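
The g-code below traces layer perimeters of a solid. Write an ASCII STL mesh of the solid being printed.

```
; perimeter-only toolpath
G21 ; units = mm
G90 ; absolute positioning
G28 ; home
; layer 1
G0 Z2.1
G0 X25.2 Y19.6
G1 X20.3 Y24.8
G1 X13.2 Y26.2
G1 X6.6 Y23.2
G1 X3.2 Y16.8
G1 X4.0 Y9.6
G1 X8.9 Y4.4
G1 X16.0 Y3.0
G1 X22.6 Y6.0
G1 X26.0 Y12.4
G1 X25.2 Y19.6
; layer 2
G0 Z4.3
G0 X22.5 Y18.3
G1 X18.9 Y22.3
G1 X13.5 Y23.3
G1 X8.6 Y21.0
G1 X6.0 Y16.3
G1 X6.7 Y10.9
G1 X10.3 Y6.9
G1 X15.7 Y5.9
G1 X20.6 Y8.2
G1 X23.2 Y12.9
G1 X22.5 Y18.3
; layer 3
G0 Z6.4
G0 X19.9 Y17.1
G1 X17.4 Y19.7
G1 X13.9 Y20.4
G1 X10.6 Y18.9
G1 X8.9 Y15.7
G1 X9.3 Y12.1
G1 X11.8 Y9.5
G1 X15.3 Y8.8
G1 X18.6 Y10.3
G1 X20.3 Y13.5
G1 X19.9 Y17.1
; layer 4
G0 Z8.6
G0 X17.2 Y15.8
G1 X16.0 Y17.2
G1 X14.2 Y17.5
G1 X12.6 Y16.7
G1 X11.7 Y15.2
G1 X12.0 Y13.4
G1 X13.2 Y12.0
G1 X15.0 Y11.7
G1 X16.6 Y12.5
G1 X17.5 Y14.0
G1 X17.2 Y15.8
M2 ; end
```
solid part
  facet normal 0.0000 0.0000 -1.0000
    outer loop
      vertex 12.8 29.1 0.0
      vertex 21.7 27.4 0.0
      vertex 27.8 20.8 0.0
    endloop
  endfacet
  facet normal 0.0000 0.0000 -1.0000
    outer loop
      vertex 4.6 25.3 0.0
      vertex 12.8 29.1 0.0
      vertex 27.8 20.8 0.0
    endloop
  endfacet
  facet normal 0.0000 0.0000 -1.0000
    outer loop
      vertex 0.3 17.4 0.0
      vertex 4.6 25.3 0.0
      vertex 27.8 20.8 0.0
    endloop
  endfacet
  facet normal 0.0000 0.0000 -1.0000
    outer loop
      vertex 1.4 8.4 0.0
      vertex 0.3 17.4 0.0
      vertex 27.8 20.8 0.0
    endloop
  endfacet
  facet normal 0.0000 0.0000 -1.0000
    outer loop
      vertex 7.5 1.8 0.0
      vertex 1.4 8.4 0.0
      vertex 27.8 20.8 0.0
    endloop
  endfacet
  facet normal 0.0000 0.0000 -1.0000
    outer loop
      vertex 16.4 0.1 0.0
      vertex 7.5 1.8 0.0
      vertex 27.8 20.8 0.0
    endloop
  endfacet
  facet normal 0.0000 0.0000 -1.0000
    outer loop
      vertex 24.6 3.9 0.0
      vertex 16.4 0.1 0.0
      vertex 27.8 20.8 0.0
    endloop
  endfacet
  facet normal 0.0000 0.0000 -1.0000
    outer loop
      vertex 28.9 11.8 0.0
      vertex 24.6 3.9 0.0
      vertex 27.8 20.8 0.0
    endloop
  endfacet
  facet normal 0.4479 0.4140 0.7925
    outer loop
      vertex 27.8 20.8 0.0
      vertex 21.7 27.4 0.0
      vertex 14.6 14.6 10.7
    endloop
  endfacet
  facet normal 0.1144 0.5990 0.7925
    outer loop
      vertex 21.7 27.4 0.0
      vertex 12.8 29.1 0.0
      vertex 14.6 14.6 10.7
    endloop
  endfacet
  facet normal -0.2563 0.5531 0.7927
    outer loop
      vertex 12.8 29.1 0.0
      vertex 4.6 25.3 0.0
      vertex 14.6 14.6 10.7
    endloop
  endfacet
  facet normal -0.5358 0.2916 0.7924
    outer loop
      vertex 4.6 25.3 0.0
      vertex 0.3 17.4 0.0
      vertex 14.6 14.6 10.7
    endloop
  endfacet
  facet normal -0.6067 -0.0742 0.7914
    outer loop
      vertex 0.3 17.4 0.0
      vertex 1.4 8.4 0.0
      vertex 14.6 14.6 10.7
    endloop
  endfacet
  facet normal -0.4479 -0.4140 0.7925
    outer loop
      vertex 1.4 8.4 0.0
      vertex 7.5 1.8 0.0
      vertex 14.6 14.6 10.7
    endloop
  endfacet
  facet normal -0.1144 -0.5990 0.7925
    outer loop
      vertex 7.5 1.8 0.0
      vertex 16.4 0.1 0.0
      vertex 14.6 14.6 10.7
    endloop
  endfacet
  facet normal 0.2563 -0.5531 0.7927
    outer loop
      vertex 16.4 0.1 0.0
      vertex 24.6 3.9 0.0
      vertex 14.6 14.6 10.7
    endloop
  endfacet
  facet normal 0.5358 -0.2916 0.7924
    outer loop
      vertex 24.6 3.9 0.0
      vertex 28.9 11.8 0.0
      vertex 14.6 14.6 10.7
    endloop
  endfacet
  facet normal 0.6067 0.0742 0.7914
    outer loop
      vertex 28.9 11.8 0.0
      vertex 27.8 20.8 0.0
      vertex 14.6 14.6 10.7
    endloop
  endfacet
endsolid part

The G0 Z moves step by Δz≈2.1 mm. The G1 loops shrink linearly with z, so the solid tapers from its base footprint up to z≈10.7. Closing with a flat bottom cap and the tapered top and triangulating gives 18 facets — a regular 10-sided pyramid, base circumscribed radius ≈ 14.6 mm, apex at z ≈ 10.7 mm.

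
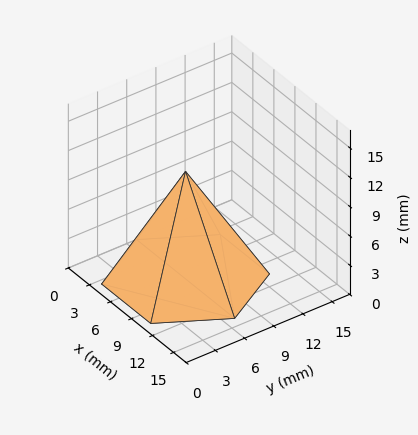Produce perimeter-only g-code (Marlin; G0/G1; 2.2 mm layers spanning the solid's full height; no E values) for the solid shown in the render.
Reading the render: the shape is a regular 6-sided pyramid, base circumscribed radius ≈ 7 mm, apex at z ≈ 11 mm (dimensions read to the nearest mm from the axis ticks). For the g-code, the solid's height is divided into equal slices at the stated Δz and each level perimeter traced with G1 moves after a G0 lift.

; perimeter-only toolpath
G21 ; units = mm
G90 ; absolute positioning
G28 ; home
; layer 1
G0 Z2.2
G0 X12.6 Y7.0
G1 X9.8 Y11.9
G1 X4.2 Y11.9
G1 X1.4 Y7.0
G1 X4.2 Y2.1
G1 X9.8 Y2.1
G1 X12.6 Y7.0
; layer 2
G0 Z4.4
G0 X11.2 Y7.0
G1 X9.1 Y10.7
G1 X4.9 Y10.7
G1 X2.8 Y7.0
G1 X4.9 Y3.3
G1 X9.1 Y3.3
G1 X11.2 Y7.0
; layer 3
G0 Z6.6
G0 X9.8 Y7.0
G1 X8.4 Y9.4
G1 X5.6 Y9.4
G1 X4.2 Y7.0
G1 X5.6 Y4.6
G1 X8.4 Y4.6
G1 X9.8 Y7.0
; layer 4
G0 Z8.8
G0 X8.4 Y7.0
G1 X7.7 Y8.2
G1 X6.3 Y8.2
G1 X5.6 Y7.0
G1 X6.3 Y5.8
G1 X7.7 Y5.8
G1 X8.4 Y7.0
M2 ; end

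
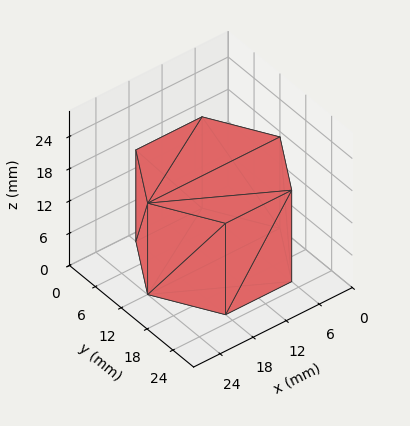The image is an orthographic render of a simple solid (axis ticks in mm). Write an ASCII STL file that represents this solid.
Reading the render: the shape is a regular 6-sided prism (a cylinder approximated with 6 flat sides), circumscribed radius ≈ 12 mm, height ≈ 17 mm (dimensions read to the nearest mm from the axis ticks). For the STL, each face is triangulated and given an outward normal.

solid part
  facet normal 0.0000 0.0000 -1.0000
    outer loop
      vertex 6.0 22.4 0.0
      vertex 18.0 22.4 0.0
      vertex 24.0 12.0 0.0
    endloop
  endfacet
  facet normal 0.0000 0.0000 -1.0000
    outer loop
      vertex 0.0 12.0 0.0
      vertex 6.0 22.4 0.0
      vertex 24.0 12.0 0.0
    endloop
  endfacet
  facet normal 0.0000 0.0000 -1.0000
    outer loop
      vertex 6.0 1.6 0.0
      vertex 0.0 12.0 0.0
      vertex 24.0 12.0 0.0
    endloop
  endfacet
  facet normal 0.0000 0.0000 -1.0000
    outer loop
      vertex 18.0 1.6 0.0
      vertex 6.0 1.6 0.0
      vertex 24.0 12.0 0.0
    endloop
  endfacet
  facet normal 0.0000 0.0000 1.0000
    outer loop
      vertex 24.0 12.0 17.0
      vertex 18.0 22.4 17.0
      vertex 6.0 22.4 17.0
    endloop
  endfacet
  facet normal 0.0000 0.0000 1.0000
    outer loop
      vertex 24.0 12.0 17.0
      vertex 6.0 22.4 17.0
      vertex 0.0 12.0 17.0
    endloop
  endfacet
  facet normal 0.0000 0.0000 1.0000
    outer loop
      vertex 24.0 12.0 17.0
      vertex 0.0 12.0 17.0
      vertex 6.0 1.6 17.0
    endloop
  endfacet
  facet normal 0.0000 0.0000 1.0000
    outer loop
      vertex 24.0 12.0 17.0
      vertex 6.0 1.6 17.0
      vertex 18.0 1.6 17.0
    endloop
  endfacet
  facet normal 0.8662 0.4997 0.0000
    outer loop
      vertex 24.0 12.0 0.0
      vertex 18.0 22.4 0.0
      vertex 18.0 22.4 17.0
    endloop
  endfacet
  facet normal 0.8662 0.4997 0.0000
    outer loop
      vertex 24.0 12.0 0.0
      vertex 18.0 22.4 17.0
      vertex 24.0 12.0 17.0
    endloop
  endfacet
  facet normal 0.0000 1.0000 0.0000
    outer loop
      vertex 18.0 22.4 0.0
      vertex 6.0 22.4 0.0
      vertex 6.0 22.4 17.0
    endloop
  endfacet
  facet normal 0.0000 1.0000 0.0000
    outer loop
      vertex 18.0 22.4 0.0
      vertex 6.0 22.4 17.0
      vertex 18.0 22.4 17.0
    endloop
  endfacet
  facet normal -0.8662 0.4997 0.0000
    outer loop
      vertex 6.0 22.4 0.0
      vertex 0.0 12.0 0.0
      vertex 0.0 12.0 17.0
    endloop
  endfacet
  facet normal -0.8662 0.4997 0.0000
    outer loop
      vertex 6.0 22.4 0.0
      vertex 0.0 12.0 17.0
      vertex 6.0 22.4 17.0
    endloop
  endfacet
  facet normal -0.8662 -0.4997 0.0000
    outer loop
      vertex 0.0 12.0 0.0
      vertex 6.0 1.6 0.0
      vertex 6.0 1.6 17.0
    endloop
  endfacet
  facet normal -0.8662 -0.4997 0.0000
    outer loop
      vertex 0.0 12.0 0.0
      vertex 6.0 1.6 17.0
      vertex 0.0 12.0 17.0
    endloop
  endfacet
  facet normal 0.0000 -1.0000 0.0000
    outer loop
      vertex 6.0 1.6 0.0
      vertex 18.0 1.6 0.0
      vertex 18.0 1.6 17.0
    endloop
  endfacet
  facet normal 0.0000 -1.0000 0.0000
    outer loop
      vertex 6.0 1.6 0.0
      vertex 18.0 1.6 17.0
      vertex 6.0 1.6 17.0
    endloop
  endfacet
  facet normal 0.8662 -0.4997 0.0000
    outer loop
      vertex 18.0 1.6 0.0
      vertex 24.0 12.0 0.0
      vertex 24.0 12.0 17.0
    endloop
  endfacet
  facet normal 0.8662 -0.4997 0.0000
    outer loop
      vertex 18.0 1.6 0.0
      vertex 24.0 12.0 17.0
      vertex 18.0 1.6 17.0
    endloop
  endfacet
endsolid part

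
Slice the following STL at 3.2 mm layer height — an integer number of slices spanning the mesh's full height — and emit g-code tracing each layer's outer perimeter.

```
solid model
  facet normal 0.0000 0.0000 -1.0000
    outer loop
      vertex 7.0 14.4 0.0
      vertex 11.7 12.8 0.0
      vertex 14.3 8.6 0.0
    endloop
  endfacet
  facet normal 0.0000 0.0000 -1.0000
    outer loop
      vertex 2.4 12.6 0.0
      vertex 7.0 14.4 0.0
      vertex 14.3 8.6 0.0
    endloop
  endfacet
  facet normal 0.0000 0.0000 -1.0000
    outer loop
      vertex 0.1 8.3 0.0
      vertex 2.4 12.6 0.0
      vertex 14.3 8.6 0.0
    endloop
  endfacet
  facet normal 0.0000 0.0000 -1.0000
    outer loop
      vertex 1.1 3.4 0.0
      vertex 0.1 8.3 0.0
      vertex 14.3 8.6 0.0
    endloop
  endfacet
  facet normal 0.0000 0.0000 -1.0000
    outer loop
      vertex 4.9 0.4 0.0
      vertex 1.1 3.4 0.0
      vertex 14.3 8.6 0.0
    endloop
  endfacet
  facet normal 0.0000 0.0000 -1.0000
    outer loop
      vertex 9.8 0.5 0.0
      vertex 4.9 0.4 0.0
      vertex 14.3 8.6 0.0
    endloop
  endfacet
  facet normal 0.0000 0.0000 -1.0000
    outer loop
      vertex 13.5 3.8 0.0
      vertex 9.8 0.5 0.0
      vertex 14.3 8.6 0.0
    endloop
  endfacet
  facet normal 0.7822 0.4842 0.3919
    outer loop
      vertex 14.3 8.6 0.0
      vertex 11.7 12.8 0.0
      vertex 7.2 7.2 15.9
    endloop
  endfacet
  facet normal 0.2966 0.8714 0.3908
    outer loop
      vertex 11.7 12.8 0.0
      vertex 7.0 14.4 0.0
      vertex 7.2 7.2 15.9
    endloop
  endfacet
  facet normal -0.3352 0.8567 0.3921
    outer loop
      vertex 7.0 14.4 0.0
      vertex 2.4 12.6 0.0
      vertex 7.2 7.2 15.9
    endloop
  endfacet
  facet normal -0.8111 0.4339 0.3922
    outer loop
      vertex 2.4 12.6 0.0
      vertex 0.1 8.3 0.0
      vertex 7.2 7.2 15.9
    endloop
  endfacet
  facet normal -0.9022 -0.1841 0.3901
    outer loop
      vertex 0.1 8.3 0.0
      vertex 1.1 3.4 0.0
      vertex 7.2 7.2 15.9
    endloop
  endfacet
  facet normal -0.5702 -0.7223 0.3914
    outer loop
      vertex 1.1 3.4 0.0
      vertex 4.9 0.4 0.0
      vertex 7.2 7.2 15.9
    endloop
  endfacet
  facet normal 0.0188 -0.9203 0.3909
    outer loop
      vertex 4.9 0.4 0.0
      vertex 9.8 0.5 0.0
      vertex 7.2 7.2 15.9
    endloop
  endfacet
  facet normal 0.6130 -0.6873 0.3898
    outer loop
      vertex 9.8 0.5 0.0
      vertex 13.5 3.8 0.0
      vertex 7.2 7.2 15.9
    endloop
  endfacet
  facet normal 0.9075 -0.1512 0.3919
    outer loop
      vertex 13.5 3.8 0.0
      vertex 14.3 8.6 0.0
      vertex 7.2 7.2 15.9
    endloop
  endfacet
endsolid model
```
; perimeter-only toolpath
G21 ; units = mm
G90 ; absolute positioning
G28 ; home
; layer 1
G0 Z3.2
G0 X12.9 Y8.3
G1 X10.8 Y11.7
G1 X7.0 Y13.0
G1 X3.4 Y11.5
G1 X1.5 Y8.1
G1 X2.3 Y4.2
G1 X5.4 Y1.8
G1 X9.3 Y1.8
G1 X12.2 Y4.5
G1 X12.9 Y8.3
; layer 2
G0 Z6.4
G0 X11.5 Y8.0
G1 X9.9 Y10.6
G1 X7.1 Y11.5
G1 X4.3 Y10.4
G1 X2.9 Y7.9
G1 X3.5 Y4.9
G1 X5.8 Y3.1
G1 X8.8 Y3.2
G1 X11.0 Y5.2
G1 X11.5 Y8.0
; layer 3
G0 Z9.5
G0 X10.0 Y7.8
G1 X9.0 Y9.4
G1 X7.1 Y10.1
G1 X5.3 Y9.4
G1 X4.4 Y7.6
G1 X4.8 Y5.7
G1 X6.3 Y4.5
G1 X8.2 Y4.5
G1 X9.7 Y5.8
G1 X10.0 Y7.8
; layer 4
G0 Z12.7
G0 X8.6 Y7.5
G1 X8.1 Y8.3
G1 X7.2 Y8.6
G1 X6.2 Y8.3
G1 X5.8 Y7.4
G1 X6.0 Y6.4
G1 X6.7 Y5.8
G1 X7.7 Y5.9
G1 X8.5 Y6.5
G1 X8.6 Y7.5
M2 ; end

The solid is a regular 9-sided pyramid, base circumscribed radius ≈ 7.2 mm, apex at z ≈ 15.9 mm. Slicing at Δz = 3.2 mm — 5 equal slices spanning the solid's height, so layer i sits at z = i·h/5 — gives 4 non-empty perimeters. Each is a 9-segment closed polygon; G0 lifts to the layer z and rapids to the start vertex, then G1 traces the edges. The cross-section shrinks linearly with z (the slice at the apex is degenerate and omitted).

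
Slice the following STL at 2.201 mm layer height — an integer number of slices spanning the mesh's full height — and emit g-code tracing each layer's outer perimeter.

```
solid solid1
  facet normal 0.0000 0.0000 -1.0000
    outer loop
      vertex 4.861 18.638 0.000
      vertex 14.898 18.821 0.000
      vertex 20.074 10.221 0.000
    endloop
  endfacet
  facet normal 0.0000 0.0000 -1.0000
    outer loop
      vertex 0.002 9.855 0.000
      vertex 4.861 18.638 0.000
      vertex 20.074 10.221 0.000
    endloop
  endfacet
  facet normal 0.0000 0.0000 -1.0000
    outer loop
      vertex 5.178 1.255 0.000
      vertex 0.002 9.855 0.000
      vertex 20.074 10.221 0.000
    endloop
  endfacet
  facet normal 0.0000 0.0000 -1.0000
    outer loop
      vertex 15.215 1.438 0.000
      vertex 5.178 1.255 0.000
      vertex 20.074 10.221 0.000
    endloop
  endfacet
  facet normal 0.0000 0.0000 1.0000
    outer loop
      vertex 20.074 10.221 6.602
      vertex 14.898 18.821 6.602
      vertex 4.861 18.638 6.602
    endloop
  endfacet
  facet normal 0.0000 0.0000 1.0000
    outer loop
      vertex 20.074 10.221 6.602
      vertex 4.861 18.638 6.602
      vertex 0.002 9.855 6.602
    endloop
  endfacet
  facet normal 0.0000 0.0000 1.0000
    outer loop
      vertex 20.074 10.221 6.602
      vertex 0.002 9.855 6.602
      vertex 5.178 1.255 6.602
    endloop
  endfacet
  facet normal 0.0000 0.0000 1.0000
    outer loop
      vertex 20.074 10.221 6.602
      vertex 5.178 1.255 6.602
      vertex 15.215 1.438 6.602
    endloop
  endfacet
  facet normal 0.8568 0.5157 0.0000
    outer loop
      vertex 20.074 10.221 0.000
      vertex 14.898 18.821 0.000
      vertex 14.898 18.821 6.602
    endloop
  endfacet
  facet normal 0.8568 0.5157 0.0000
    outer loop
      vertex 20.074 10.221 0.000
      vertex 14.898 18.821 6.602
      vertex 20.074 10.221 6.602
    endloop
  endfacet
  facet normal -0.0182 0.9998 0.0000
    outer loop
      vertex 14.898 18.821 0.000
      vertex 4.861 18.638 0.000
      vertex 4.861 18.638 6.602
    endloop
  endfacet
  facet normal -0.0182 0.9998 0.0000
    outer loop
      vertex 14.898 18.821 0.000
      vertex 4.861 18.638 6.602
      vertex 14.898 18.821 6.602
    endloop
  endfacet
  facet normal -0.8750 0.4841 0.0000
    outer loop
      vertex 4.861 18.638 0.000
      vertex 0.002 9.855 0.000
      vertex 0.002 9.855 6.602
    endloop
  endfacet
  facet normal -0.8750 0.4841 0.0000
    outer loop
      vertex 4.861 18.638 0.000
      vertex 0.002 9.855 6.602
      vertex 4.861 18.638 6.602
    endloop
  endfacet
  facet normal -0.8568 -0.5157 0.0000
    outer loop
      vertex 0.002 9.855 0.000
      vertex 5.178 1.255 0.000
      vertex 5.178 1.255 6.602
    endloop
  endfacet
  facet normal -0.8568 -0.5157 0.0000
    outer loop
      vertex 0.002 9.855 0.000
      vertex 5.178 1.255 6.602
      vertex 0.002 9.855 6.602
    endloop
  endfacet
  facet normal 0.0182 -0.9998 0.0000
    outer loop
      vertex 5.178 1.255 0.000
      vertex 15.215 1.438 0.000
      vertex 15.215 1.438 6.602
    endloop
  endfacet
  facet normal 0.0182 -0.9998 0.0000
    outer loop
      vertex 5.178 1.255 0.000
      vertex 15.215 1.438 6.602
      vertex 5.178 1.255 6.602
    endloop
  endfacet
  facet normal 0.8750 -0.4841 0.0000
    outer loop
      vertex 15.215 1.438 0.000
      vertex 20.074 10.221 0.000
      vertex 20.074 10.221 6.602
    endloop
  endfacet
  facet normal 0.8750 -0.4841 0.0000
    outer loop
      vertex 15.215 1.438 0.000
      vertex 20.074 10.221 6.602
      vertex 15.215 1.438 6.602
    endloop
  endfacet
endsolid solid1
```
; perimeter-only toolpath
G21 ; units = mm
G90 ; absolute positioning
G28 ; home
; layer 1
G0 Z2.201
G0 X20.074 Y10.221
G1 X14.898 Y18.821
G1 X4.861 Y18.638
G1 X0.002 Y9.855
G1 X5.178 Y1.255
G1 X15.215 Y1.438
G1 X20.074 Y10.221
; layer 2
G0 Z4.401
G0 X20.074 Y10.221
G1 X14.898 Y18.821
G1 X4.861 Y18.638
G1 X0.002 Y9.855
G1 X5.178 Y1.255
G1 X15.215 Y1.438
G1 X20.074 Y10.221
; layer 3
G0 Z6.602
G0 X20.074 Y10.221
G1 X14.898 Y18.821
G1 X4.861 Y18.638
G1 X0.002 Y9.855
G1 X5.178 Y1.255
G1 X15.215 Y1.438
G1 X20.074 Y10.221
M2 ; end

The solid is a regular 6-sided prism (a cylinder approximated with 6 flat sides), circumscribed radius ≈ 10 mm, height ≈ 6.6 mm. Slicing at Δz = 2.201 mm — 3 equal slices spanning the solid's height, so layer i sits at z = i·h/3 — gives 3 non-empty perimeters. Each is a 6-segment closed polygon; G0 lifts to the layer z and rapids to the start vertex, then G1 traces the edges.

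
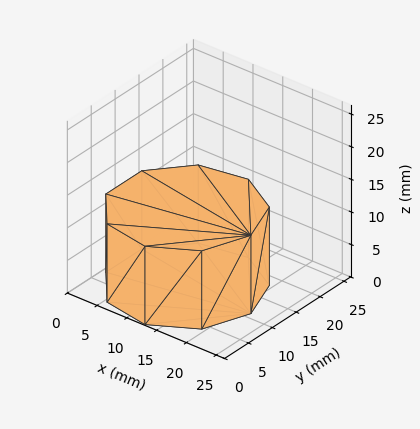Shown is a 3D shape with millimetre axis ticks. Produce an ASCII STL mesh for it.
Reading the render: the shape is a regular 9-sided prism (a cylinder approximated with 9 flat sides), circumscribed radius ≈ 11 mm, height ≈ 12 mm (dimensions read to the nearest mm from the axis ticks). For the STL, each face is triangulated and given an outward normal.

solid part
  facet normal 0.0000 0.0000 -1.0000
    outer loop
      vertex 12.91 21.83 0.00
      vertex 19.43 18.07 0.00
      vertex 22.00 11.00 0.00
    endloop
  endfacet
  facet normal 0.0000 0.0000 -1.0000
    outer loop
      vertex 5.50 20.53 0.00
      vertex 12.91 21.83 0.00
      vertex 22.00 11.00 0.00
    endloop
  endfacet
  facet normal 0.0000 0.0000 -1.0000
    outer loop
      vertex 0.66 14.76 0.00
      vertex 5.50 20.53 0.00
      vertex 22.00 11.00 0.00
    endloop
  endfacet
  facet normal 0.0000 0.0000 -1.0000
    outer loop
      vertex 0.66 7.24 0.00
      vertex 0.66 14.76 0.00
      vertex 22.00 11.00 0.00
    endloop
  endfacet
  facet normal 0.0000 0.0000 -1.0000
    outer loop
      vertex 5.50 1.47 0.00
      vertex 0.66 7.24 0.00
      vertex 22.00 11.00 0.00
    endloop
  endfacet
  facet normal 0.0000 0.0000 -1.0000
    outer loop
      vertex 12.91 0.17 0.00
      vertex 5.50 1.47 0.00
      vertex 22.00 11.00 0.00
    endloop
  endfacet
  facet normal 0.0000 0.0000 -1.0000
    outer loop
      vertex 19.43 3.93 0.00
      vertex 12.91 0.17 0.00
      vertex 22.00 11.00 0.00
    endloop
  endfacet
  facet normal 0.0000 0.0000 1.0000
    outer loop
      vertex 22.00 11.00 12.00
      vertex 19.43 18.07 12.00
      vertex 12.91 21.83 12.00
    endloop
  endfacet
  facet normal 0.0000 0.0000 1.0000
    outer loop
      vertex 22.00 11.00 12.00
      vertex 12.91 21.83 12.00
      vertex 5.50 20.53 12.00
    endloop
  endfacet
  facet normal 0.0000 0.0000 1.0000
    outer loop
      vertex 22.00 11.00 12.00
      vertex 5.50 20.53 12.00
      vertex 0.66 14.76 12.00
    endloop
  endfacet
  facet normal 0.0000 0.0000 1.0000
    outer loop
      vertex 22.00 11.00 12.00
      vertex 0.66 14.76 12.00
      vertex 0.66 7.24 12.00
    endloop
  endfacet
  facet normal 0.0000 0.0000 1.0000
    outer loop
      vertex 22.00 11.00 12.00
      vertex 0.66 7.24 12.00
      vertex 5.50 1.47 12.00
    endloop
  endfacet
  facet normal 0.0000 0.0000 1.0000
    outer loop
      vertex 22.00 11.00 12.00
      vertex 5.50 1.47 12.00
      vertex 12.91 0.17 12.00
    endloop
  endfacet
  facet normal 0.0000 0.0000 1.0000
    outer loop
      vertex 22.00 11.00 12.00
      vertex 12.91 0.17 12.00
      vertex 19.43 3.93 12.00
    endloop
  endfacet
  facet normal 0.9398 0.3416 0.0000
    outer loop
      vertex 22.00 11.00 0.00
      vertex 19.43 18.07 0.00
      vertex 19.43 18.07 12.00
    endloop
  endfacet
  facet normal 0.9398 0.3416 0.0000
    outer loop
      vertex 22.00 11.00 0.00
      vertex 19.43 18.07 12.00
      vertex 22.00 11.00 12.00
    endloop
  endfacet
  facet normal 0.4996 0.8663 0.0000
    outer loop
      vertex 19.43 18.07 0.00
      vertex 12.91 21.83 0.00
      vertex 12.91 21.83 12.00
    endloop
  endfacet
  facet normal 0.4996 0.8663 0.0000
    outer loop
      vertex 19.43 18.07 0.00
      vertex 12.91 21.83 12.00
      vertex 19.43 18.07 12.00
    endloop
  endfacet
  facet normal -0.1728 0.9850 0.0000
    outer loop
      vertex 12.91 21.83 0.00
      vertex 5.50 20.53 0.00
      vertex 5.50 20.53 12.00
    endloop
  endfacet
  facet normal -0.1728 0.9850 0.0000
    outer loop
      vertex 12.91 21.83 0.00
      vertex 5.50 20.53 12.00
      vertex 12.91 21.83 12.00
    endloop
  endfacet
  facet normal -0.7661 0.6427 0.0000
    outer loop
      vertex 5.50 20.53 0.00
      vertex 0.66 14.76 0.00
      vertex 0.66 14.76 12.00
    endloop
  endfacet
  facet normal -0.7661 0.6427 0.0000
    outer loop
      vertex 5.50 20.53 0.00
      vertex 0.66 14.76 12.00
      vertex 5.50 20.53 12.00
    endloop
  endfacet
  facet normal -1.0000 0.0000 0.0000
    outer loop
      vertex 0.66 14.76 0.00
      vertex 0.66 7.24 0.00
      vertex 0.66 7.24 12.00
    endloop
  endfacet
  facet normal -1.0000 0.0000 0.0000
    outer loop
      vertex 0.66 14.76 0.00
      vertex 0.66 7.24 12.00
      vertex 0.66 14.76 12.00
    endloop
  endfacet
  facet normal -0.7661 -0.6427 0.0000
    outer loop
      vertex 0.66 7.24 0.00
      vertex 5.50 1.47 0.00
      vertex 5.50 1.47 12.00
    endloop
  endfacet
  facet normal -0.7661 -0.6427 0.0000
    outer loop
      vertex 0.66 7.24 0.00
      vertex 5.50 1.47 12.00
      vertex 0.66 7.24 12.00
    endloop
  endfacet
  facet normal -0.1728 -0.9850 0.0000
    outer loop
      vertex 5.50 1.47 0.00
      vertex 12.91 0.17 0.00
      vertex 12.91 0.17 12.00
    endloop
  endfacet
  facet normal -0.1728 -0.9850 0.0000
    outer loop
      vertex 5.50 1.47 0.00
      vertex 12.91 0.17 12.00
      vertex 5.50 1.47 12.00
    endloop
  endfacet
  facet normal 0.4996 -0.8663 0.0000
    outer loop
      vertex 12.91 0.17 0.00
      vertex 19.43 3.93 0.00
      vertex 19.43 3.93 12.00
    endloop
  endfacet
  facet normal 0.4996 -0.8663 0.0000
    outer loop
      vertex 12.91 0.17 0.00
      vertex 19.43 3.93 12.00
      vertex 12.91 0.17 12.00
    endloop
  endfacet
  facet normal 0.9398 -0.3416 0.0000
    outer loop
      vertex 19.43 3.93 0.00
      vertex 22.00 11.00 0.00
      vertex 22.00 11.00 12.00
    endloop
  endfacet
  facet normal 0.9398 -0.3416 0.0000
    outer loop
      vertex 19.43 3.93 0.00
      vertex 22.00 11.00 12.00
      vertex 19.43 3.93 12.00
    endloop
  endfacet
endsolid part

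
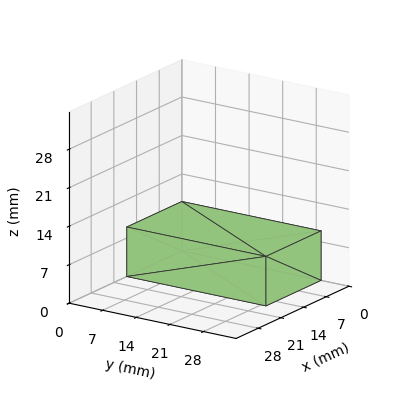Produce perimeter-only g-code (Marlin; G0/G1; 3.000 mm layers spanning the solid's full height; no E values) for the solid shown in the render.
Reading the render: the shape is a rectangular box, roughly 17 × 29 mm footprint and 9 mm tall (dimensions read to the nearest mm from the axis ticks). For the g-code, the solid's height is divided into equal slices at the stated Δz and each level perimeter traced with G1 moves after a G0 lift.

; perimeter-only toolpath
G21 ; units = mm
G90 ; absolute positioning
G28 ; home
; layer 1
G0 Z3.000
G0 X0.000 Y0.000
G1 X17.000 Y0.000
G1 X17.000 Y29.000
G1 X0.000 Y29.000
G1 X0.000 Y0.000
; layer 2
G0 Z6.000
G0 X0.000 Y0.000
G1 X17.000 Y0.000
G1 X17.000 Y29.000
G1 X0.000 Y29.000
G1 X0.000 Y0.000
; layer 3
G0 Z9.000
G0 X0.000 Y0.000
G1 X17.000 Y0.000
G1 X17.000 Y29.000
G1 X0.000 Y29.000
G1 X0.000 Y0.000
M2 ; end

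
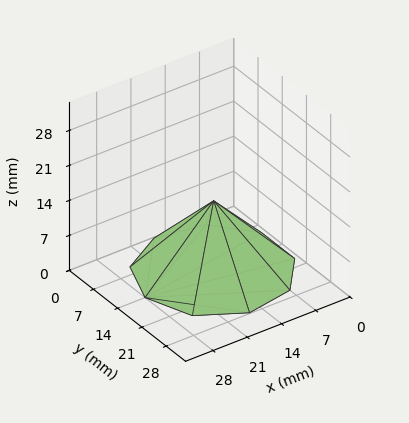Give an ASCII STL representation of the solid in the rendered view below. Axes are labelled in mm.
Reading the render: the shape is a regular 9-sided pyramid, base circumscribed radius ≈ 14 mm, apex at z ≈ 14 mm (dimensions read to the nearest mm from the axis ticks). For the STL, each face is triangulated and given an outward normal.

solid part
  facet normal 0.0000 0.0000 -1.0000
    outer loop
      vertex 16.43 27.79 0.00
      vertex 24.72 23.00 0.00
      vertex 28.00 14.00 0.00
    endloop
  endfacet
  facet normal 0.0000 0.0000 -1.0000
    outer loop
      vertex 7.00 26.12 0.00
      vertex 16.43 27.79 0.00
      vertex 28.00 14.00 0.00
    endloop
  endfacet
  facet normal 0.0000 0.0000 -1.0000
    outer loop
      vertex 0.84 18.79 0.00
      vertex 7.00 26.12 0.00
      vertex 28.00 14.00 0.00
    endloop
  endfacet
  facet normal 0.0000 0.0000 -1.0000
    outer loop
      vertex 0.84 9.21 0.00
      vertex 0.84 18.79 0.00
      vertex 28.00 14.00 0.00
    endloop
  endfacet
  facet normal 0.0000 0.0000 -1.0000
    outer loop
      vertex 7.00 1.88 0.00
      vertex 0.84 9.21 0.00
      vertex 28.00 14.00 0.00
    endloop
  endfacet
  facet normal 0.0000 0.0000 -1.0000
    outer loop
      vertex 16.43 0.21 0.00
      vertex 7.00 1.88 0.00
      vertex 28.00 14.00 0.00
    endloop
  endfacet
  facet normal 0.0000 0.0000 -1.0000
    outer loop
      vertex 24.72 5.00 0.00
      vertex 16.43 0.21 0.00
      vertex 28.00 14.00 0.00
    endloop
  endfacet
  facet normal 0.6847 0.2495 0.6847
    outer loop
      vertex 28.00 14.00 0.00
      vertex 24.72 23.00 0.00
      vertex 14.00 14.00 14.00
    endloop
  endfacet
  facet normal 0.3646 0.6310 0.6848
    outer loop
      vertex 24.72 23.00 0.00
      vertex 16.43 27.79 0.00
      vertex 14.00 14.00 14.00
    endloop
  endfacet
  facet normal -0.1271 0.7176 0.6848
    outer loop
      vertex 16.43 27.79 0.00
      vertex 7.00 26.12 0.00
      vertex 14.00 14.00 14.00
    endloop
  endfacet
  facet normal -0.5579 0.4688 0.6848
    outer loop
      vertex 7.00 26.12 0.00
      vertex 0.84 18.79 0.00
      vertex 14.00 14.00 14.00
    endloop
  endfacet
  facet normal -0.7286 0.0000 0.6849
    outer loop
      vertex 0.84 18.79 0.00
      vertex 0.84 9.21 0.00
      vertex 14.00 14.00 14.00
    endloop
  endfacet
  facet normal -0.5579 -0.4688 0.6848
    outer loop
      vertex 0.84 9.21 0.00
      vertex 7.00 1.88 0.00
      vertex 14.00 14.00 14.00
    endloop
  endfacet
  facet normal -0.1271 -0.7176 0.6848
    outer loop
      vertex 7.00 1.88 0.00
      vertex 16.43 0.21 0.00
      vertex 14.00 14.00 14.00
    endloop
  endfacet
  facet normal 0.3646 -0.6310 0.6848
    outer loop
      vertex 16.43 0.21 0.00
      vertex 24.72 5.00 0.00
      vertex 14.00 14.00 14.00
    endloop
  endfacet
  facet normal 0.6847 -0.2495 0.6847
    outer loop
      vertex 24.72 5.00 0.00
      vertex 28.00 14.00 0.00
      vertex 14.00 14.00 14.00
    endloop
  endfacet
endsolid part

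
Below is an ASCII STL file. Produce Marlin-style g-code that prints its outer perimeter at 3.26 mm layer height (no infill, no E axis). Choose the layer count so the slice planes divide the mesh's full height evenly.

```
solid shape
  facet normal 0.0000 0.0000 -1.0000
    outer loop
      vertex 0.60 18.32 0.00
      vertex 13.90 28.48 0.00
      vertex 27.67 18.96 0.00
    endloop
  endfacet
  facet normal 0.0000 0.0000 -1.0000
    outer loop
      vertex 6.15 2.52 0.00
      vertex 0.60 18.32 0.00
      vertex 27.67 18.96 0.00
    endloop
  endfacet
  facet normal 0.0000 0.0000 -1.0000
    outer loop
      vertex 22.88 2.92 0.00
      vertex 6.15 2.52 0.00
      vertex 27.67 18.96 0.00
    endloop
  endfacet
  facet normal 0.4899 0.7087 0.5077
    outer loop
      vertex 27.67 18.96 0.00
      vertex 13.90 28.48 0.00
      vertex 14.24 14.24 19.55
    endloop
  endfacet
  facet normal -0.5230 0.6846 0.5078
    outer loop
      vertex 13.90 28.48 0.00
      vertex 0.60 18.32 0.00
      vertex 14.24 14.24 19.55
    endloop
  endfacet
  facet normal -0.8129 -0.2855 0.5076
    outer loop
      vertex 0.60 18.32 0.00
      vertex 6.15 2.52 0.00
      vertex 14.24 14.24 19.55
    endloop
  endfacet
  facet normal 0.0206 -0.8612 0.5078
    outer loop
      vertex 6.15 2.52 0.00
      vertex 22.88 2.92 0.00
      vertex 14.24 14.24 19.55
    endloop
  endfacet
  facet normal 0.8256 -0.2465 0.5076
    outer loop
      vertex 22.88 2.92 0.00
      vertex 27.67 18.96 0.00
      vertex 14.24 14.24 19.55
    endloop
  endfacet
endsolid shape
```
; perimeter-only toolpath
G21 ; units = mm
G90 ; absolute positioning
G28 ; home
; layer 1
G0 Z3.26
G0 X25.43 Y18.17
G1 X13.96 Y26.11
G1 X2.87 Y17.64
G1 X7.50 Y4.47
G1 X21.44 Y4.81
G1 X25.43 Y18.17
; layer 2
G0 Z6.52
G0 X23.19 Y17.39
G1 X14.01 Y23.73
G1 X5.15 Y16.96
G1 X8.85 Y6.43
G1 X20.00 Y6.69
G1 X23.19 Y17.39
; layer 3
G0 Z9.78
G0 X20.96 Y16.60
G1 X14.07 Y21.36
G1 X7.42 Y16.28
G1 X10.20 Y8.38
G1 X18.56 Y8.58
G1 X20.96 Y16.60
; layer 4
G0 Z13.03
G0 X18.72 Y15.81
G1 X14.13 Y18.99
G1 X9.69 Y15.60
G1 X11.54 Y10.33
G1 X17.12 Y10.47
G1 X18.72 Y15.81
; layer 5
G0 Z16.29
G0 X16.48 Y15.03
G1 X14.18 Y16.61
G1 X11.97 Y14.92
G1 X12.89 Y12.29
G1 X15.68 Y12.35
G1 X16.48 Y15.03
M2 ; end

The solid is a regular 5-sided pyramid, base circumscribed radius ≈ 14.2 mm, apex at z ≈ 19.6 mm. Slicing at Δz = 3.26 mm — 6 equal slices spanning the solid's height, so layer i sits at z = i·h/6 — gives 5 non-empty perimeters. Each is a 5-segment closed polygon; G0 lifts to the layer z and rapids to the start vertex, then G1 traces the edges. The cross-section shrinks linearly with z (the slice at the apex is degenerate and omitted).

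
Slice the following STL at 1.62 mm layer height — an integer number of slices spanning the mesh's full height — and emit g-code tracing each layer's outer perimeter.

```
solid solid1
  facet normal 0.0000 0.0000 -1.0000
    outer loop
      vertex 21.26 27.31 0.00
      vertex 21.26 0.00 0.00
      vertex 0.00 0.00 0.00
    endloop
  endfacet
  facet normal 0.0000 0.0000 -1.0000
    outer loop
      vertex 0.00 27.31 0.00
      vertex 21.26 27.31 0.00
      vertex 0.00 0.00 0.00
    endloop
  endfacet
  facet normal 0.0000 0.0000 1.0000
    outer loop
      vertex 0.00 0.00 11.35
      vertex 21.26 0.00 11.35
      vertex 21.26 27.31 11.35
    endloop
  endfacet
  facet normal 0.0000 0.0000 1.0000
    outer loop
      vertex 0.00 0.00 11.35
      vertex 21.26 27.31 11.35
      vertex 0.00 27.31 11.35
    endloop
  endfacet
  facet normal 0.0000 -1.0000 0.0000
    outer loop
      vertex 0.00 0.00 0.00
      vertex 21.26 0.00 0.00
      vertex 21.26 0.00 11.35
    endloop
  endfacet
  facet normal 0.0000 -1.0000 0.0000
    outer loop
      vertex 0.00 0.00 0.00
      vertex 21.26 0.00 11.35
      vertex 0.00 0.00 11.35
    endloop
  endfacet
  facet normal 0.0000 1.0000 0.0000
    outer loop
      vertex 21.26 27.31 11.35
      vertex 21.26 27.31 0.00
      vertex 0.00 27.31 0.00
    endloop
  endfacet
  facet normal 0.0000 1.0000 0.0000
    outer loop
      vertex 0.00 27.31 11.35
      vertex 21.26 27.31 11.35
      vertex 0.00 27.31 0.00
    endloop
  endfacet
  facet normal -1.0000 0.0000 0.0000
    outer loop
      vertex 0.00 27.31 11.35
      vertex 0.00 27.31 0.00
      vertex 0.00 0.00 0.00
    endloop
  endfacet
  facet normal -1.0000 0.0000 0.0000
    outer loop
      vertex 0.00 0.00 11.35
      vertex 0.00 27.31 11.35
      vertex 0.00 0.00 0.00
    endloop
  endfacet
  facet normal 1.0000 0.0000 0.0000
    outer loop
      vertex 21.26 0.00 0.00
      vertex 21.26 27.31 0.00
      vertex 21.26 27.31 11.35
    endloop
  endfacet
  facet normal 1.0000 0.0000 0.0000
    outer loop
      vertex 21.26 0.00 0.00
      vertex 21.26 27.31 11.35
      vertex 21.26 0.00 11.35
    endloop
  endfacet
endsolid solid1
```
; perimeter-only toolpath
G21 ; units = mm
G90 ; absolute positioning
G28 ; home
; layer 1
G0 Z1.62
G0 X0.00 Y0.00
G1 X21.26 Y0.00
G1 X21.26 Y27.31
G1 X0.00 Y27.31
G1 X0.00 Y0.00
; layer 2
G0 Z3.24
G0 X0.00 Y0.00
G1 X21.26 Y0.00
G1 X21.26 Y27.31
G1 X0.00 Y27.31
G1 X0.00 Y0.00
; layer 3
G0 Z4.86
G0 X0.00 Y0.00
G1 X21.26 Y0.00
G1 X21.26 Y27.31
G1 X0.00 Y27.31
G1 X0.00 Y0.00
; layer 4
G0 Z6.49
G0 X0.00 Y0.00
G1 X21.26 Y0.00
G1 X21.26 Y27.31
G1 X0.00 Y27.31
G1 X0.00 Y0.00
; layer 5
G0 Z8.11
G0 X0.00 Y0.00
G1 X21.26 Y0.00
G1 X21.26 Y27.31
G1 X0.00 Y27.31
G1 X0.00 Y0.00
; layer 6
G0 Z9.73
G0 X0.00 Y0.00
G1 X21.26 Y0.00
G1 X21.26 Y27.31
G1 X0.00 Y27.31
G1 X0.00 Y0.00
; layer 7
G0 Z11.35
G0 X0.00 Y0.00
G1 X21.26 Y0.00
G1 X21.26 Y27.31
G1 X0.00 Y27.31
G1 X0.00 Y0.00
M2 ; end

The solid is a rectangular box, roughly 21.3 × 27.3 mm footprint and 11.3 mm tall. Slicing at Δz = 1.62 mm — 7 equal slices spanning the solid's height, so layer i sits at z = i·h/7 — gives 7 non-empty perimeters. Each is a 4-segment closed polygon; G0 lifts to the layer z and rapids to the start vertex, then G1 traces the edges.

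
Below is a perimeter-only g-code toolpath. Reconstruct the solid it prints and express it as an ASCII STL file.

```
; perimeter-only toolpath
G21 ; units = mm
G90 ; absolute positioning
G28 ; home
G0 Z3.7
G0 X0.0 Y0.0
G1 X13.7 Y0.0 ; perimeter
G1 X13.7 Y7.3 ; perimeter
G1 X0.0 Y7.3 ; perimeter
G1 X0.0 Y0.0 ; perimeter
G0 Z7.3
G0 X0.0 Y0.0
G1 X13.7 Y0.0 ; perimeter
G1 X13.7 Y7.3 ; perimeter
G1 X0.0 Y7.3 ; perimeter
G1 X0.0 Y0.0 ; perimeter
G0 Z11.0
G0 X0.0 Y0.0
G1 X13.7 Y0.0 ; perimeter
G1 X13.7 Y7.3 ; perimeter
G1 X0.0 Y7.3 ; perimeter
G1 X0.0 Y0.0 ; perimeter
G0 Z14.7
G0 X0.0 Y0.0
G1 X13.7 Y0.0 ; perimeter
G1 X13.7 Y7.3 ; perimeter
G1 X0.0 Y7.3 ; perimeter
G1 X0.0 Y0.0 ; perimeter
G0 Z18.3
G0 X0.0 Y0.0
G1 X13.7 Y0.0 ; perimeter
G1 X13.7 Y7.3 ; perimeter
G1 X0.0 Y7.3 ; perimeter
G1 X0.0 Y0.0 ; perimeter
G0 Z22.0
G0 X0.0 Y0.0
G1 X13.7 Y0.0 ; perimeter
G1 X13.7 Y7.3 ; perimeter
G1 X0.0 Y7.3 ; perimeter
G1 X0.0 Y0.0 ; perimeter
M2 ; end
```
solid part
  facet normal 0.0000 0.0000 -1.0000
    outer loop
      vertex 13.7 7.3 0.0
      vertex 13.7 0.0 0.0
      vertex 0.0 0.0 0.0
    endloop
  endfacet
  facet normal 0.0000 0.0000 -1.0000
    outer loop
      vertex 0.0 7.3 0.0
      vertex 13.7 7.3 0.0
      vertex 0.0 0.0 0.0
    endloop
  endfacet
  facet normal 0.0000 0.0000 1.0000
    outer loop
      vertex 0.0 0.0 22.0
      vertex 13.7 0.0 22.0
      vertex 13.7 7.3 22.0
    endloop
  endfacet
  facet normal 0.0000 0.0000 1.0000
    outer loop
      vertex 0.0 0.0 22.0
      vertex 13.7 7.3 22.0
      vertex 0.0 7.3 22.0
    endloop
  endfacet
  facet normal 0.0000 -1.0000 0.0000
    outer loop
      vertex 0.0 0.0 0.0
      vertex 13.7 0.0 0.0
      vertex 13.7 0.0 22.0
    endloop
  endfacet
  facet normal 0.0000 -1.0000 0.0000
    outer loop
      vertex 0.0 0.0 0.0
      vertex 13.7 0.0 22.0
      vertex 0.0 0.0 22.0
    endloop
  endfacet
  facet normal 0.0000 1.0000 0.0000
    outer loop
      vertex 13.7 7.3 22.0
      vertex 13.7 7.3 0.0
      vertex 0.0 7.3 0.0
    endloop
  endfacet
  facet normal 0.0000 1.0000 0.0000
    outer loop
      vertex 0.0 7.3 22.0
      vertex 13.7 7.3 22.0
      vertex 0.0 7.3 0.0
    endloop
  endfacet
  facet normal -1.0000 0.0000 0.0000
    outer loop
      vertex 0.0 7.3 22.0
      vertex 0.0 7.3 0.0
      vertex 0.0 0.0 0.0
    endloop
  endfacet
  facet normal -1.0000 0.0000 0.0000
    outer loop
      vertex 0.0 0.0 22.0
      vertex 0.0 7.3 22.0
      vertex 0.0 0.0 0.0
    endloop
  endfacet
  facet normal 1.0000 0.0000 0.0000
    outer loop
      vertex 13.7 0.0 0.0
      vertex 13.7 7.3 0.0
      vertex 13.7 7.3 22.0
    endloop
  endfacet
  facet normal 1.0000 0.0000 0.0000
    outer loop
      vertex 13.7 0.0 0.0
      vertex 13.7 7.3 22.0
      vertex 13.7 0.0 22.0
    endloop
  endfacet
endsolid part

The G0 Z moves step by Δz≈3.7 mm. Every layer's G1 loop is the same polygon, so the solid is a straight extrusion of it from z=0 to z≈22. Closing with flat bottom and top caps and triangulating gives 12 facets — a rectangular box, roughly 13.7 × 7.3 mm footprint and 22 mm tall.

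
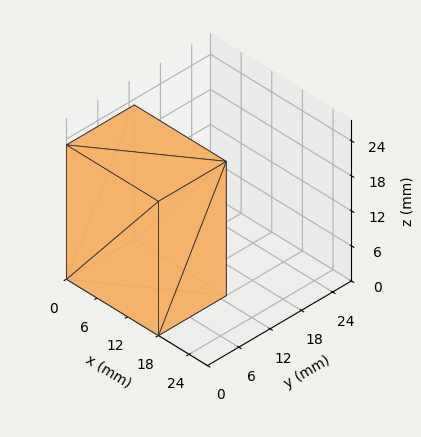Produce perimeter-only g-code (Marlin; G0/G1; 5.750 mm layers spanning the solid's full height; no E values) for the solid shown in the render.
Reading the render: the shape is a rectangular box, roughly 18 × 13 mm footprint and 23 mm tall (dimensions read to the nearest mm from the axis ticks). For the g-code, the solid's height is divided into equal slices at the stated Δz and each level perimeter traced with G1 moves after a G0 lift.

; perimeter-only toolpath
G21 ; units = mm
G90 ; absolute positioning
G28 ; home
; layer 1
G0 Z5.750
G0 X0.000 Y0.000
G1 X18.000 Y0.000
G1 X18.000 Y13.000
G1 X0.000 Y13.000
G1 X0.000 Y0.000
; layer 2
G0 Z11.500
G0 X0.000 Y0.000
G1 X18.000 Y0.000
G1 X18.000 Y13.000
G1 X0.000 Y13.000
G1 X0.000 Y0.000
; layer 3
G0 Z17.250
G0 X0.000 Y0.000
G1 X18.000 Y0.000
G1 X18.000 Y13.000
G1 X0.000 Y13.000
G1 X0.000 Y0.000
; layer 4
G0 Z23.000
G0 X0.000 Y0.000
G1 X18.000 Y0.000
G1 X18.000 Y13.000
G1 X0.000 Y13.000
G1 X0.000 Y0.000
M2 ; end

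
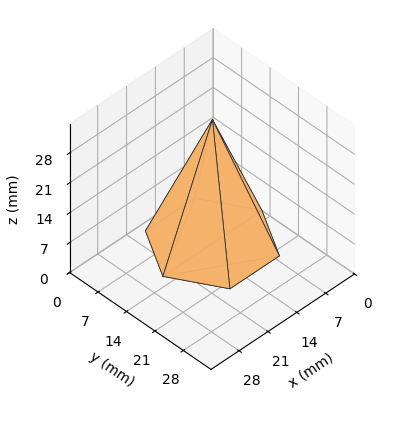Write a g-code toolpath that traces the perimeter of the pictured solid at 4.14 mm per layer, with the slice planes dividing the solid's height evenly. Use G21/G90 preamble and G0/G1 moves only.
Reading the render: the shape is a regular 6-sided pyramid, base circumscribed radius ≈ 12 mm, apex at z ≈ 29 mm (dimensions read to the nearest mm from the axis ticks). For the g-code, the solid's height is divided into equal slices at the stated Δz and each level perimeter traced with G1 moves after a G0 lift.

; perimeter-only toolpath
G21 ; units = mm
G90 ; absolute positioning
G28 ; home
; layer 1
G0 Z4.14
G0 X22.29 Y12.00
G1 X17.14 Y20.91
G1 X6.86 Y20.91
G1 X1.71 Y12.00
G1 X6.86 Y3.09
G1 X17.14 Y3.09
G1 X22.29 Y12.00
; layer 2
G0 Z8.29
G0 X20.57 Y12.00
G1 X16.29 Y19.42
G1 X7.71 Y19.42
G1 X3.43 Y12.00
G1 X7.71 Y4.58
G1 X16.29 Y4.58
G1 X20.57 Y12.00
; layer 3
G0 Z12.43
G0 X18.86 Y12.00
G1 X15.43 Y17.94
G1 X8.57 Y17.94
G1 X5.14 Y12.00
G1 X8.57 Y6.06
G1 X15.43 Y6.06
G1 X18.86 Y12.00
; layer 4
G0 Z16.57
G0 X17.14 Y12.00
G1 X14.57 Y16.45
G1 X9.43 Y16.45
G1 X6.86 Y12.00
G1 X9.43 Y7.55
G1 X14.57 Y7.55
G1 X17.14 Y12.00
; layer 5
G0 Z20.71
G0 X15.43 Y12.00
G1 X13.71 Y14.97
G1 X10.29 Y14.97
G1 X8.57 Y12.00
G1 X10.29 Y9.03
G1 X13.71 Y9.03
G1 X15.43 Y12.00
; layer 6
G0 Z24.86
G0 X13.71 Y12.00
G1 X12.86 Y13.48
G1 X11.14 Y13.48
G1 X10.29 Y12.00
G1 X11.14 Y10.52
G1 X12.86 Y10.52
G1 X13.71 Y12.00
M2 ; end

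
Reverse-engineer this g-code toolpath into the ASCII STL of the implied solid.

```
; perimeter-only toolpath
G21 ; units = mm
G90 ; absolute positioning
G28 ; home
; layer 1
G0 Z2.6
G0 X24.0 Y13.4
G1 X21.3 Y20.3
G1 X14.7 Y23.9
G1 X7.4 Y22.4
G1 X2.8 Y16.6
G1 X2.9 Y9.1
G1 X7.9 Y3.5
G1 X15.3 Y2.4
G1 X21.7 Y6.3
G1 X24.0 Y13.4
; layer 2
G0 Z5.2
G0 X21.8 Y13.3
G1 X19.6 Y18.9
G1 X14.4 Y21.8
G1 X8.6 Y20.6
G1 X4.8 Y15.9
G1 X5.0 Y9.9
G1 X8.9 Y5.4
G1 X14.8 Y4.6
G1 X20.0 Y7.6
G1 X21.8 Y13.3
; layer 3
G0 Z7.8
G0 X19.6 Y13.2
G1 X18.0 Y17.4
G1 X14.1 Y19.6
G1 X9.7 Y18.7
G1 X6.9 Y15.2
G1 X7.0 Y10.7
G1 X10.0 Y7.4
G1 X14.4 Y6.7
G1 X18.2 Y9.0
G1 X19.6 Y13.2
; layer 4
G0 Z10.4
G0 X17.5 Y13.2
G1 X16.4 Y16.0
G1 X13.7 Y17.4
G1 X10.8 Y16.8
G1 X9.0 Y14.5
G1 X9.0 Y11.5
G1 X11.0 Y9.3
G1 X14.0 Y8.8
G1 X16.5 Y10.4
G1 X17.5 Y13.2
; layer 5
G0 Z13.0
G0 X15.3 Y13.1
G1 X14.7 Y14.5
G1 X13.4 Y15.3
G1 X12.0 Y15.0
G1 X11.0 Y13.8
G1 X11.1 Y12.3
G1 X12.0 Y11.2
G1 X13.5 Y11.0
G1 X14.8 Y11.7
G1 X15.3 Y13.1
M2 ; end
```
solid part
  facet normal 0.0000 0.0000 -1.0000
    outer loop
      vertex 15.0 26.1 0.0
      vertex 22.9 21.8 0.0
      vertex 26.2 13.4 0.0
    endloop
  endfacet
  facet normal 0.0000 0.0000 -1.0000
    outer loop
      vertex 6.3 24.3 0.0
      vertex 15.0 26.1 0.0
      vertex 26.2 13.4 0.0
    endloop
  endfacet
  facet normal 0.0000 0.0000 -1.0000
    outer loop
      vertex 0.7 17.3 0.0
      vertex 6.3 24.3 0.0
      vertex 26.2 13.4 0.0
    endloop
  endfacet
  facet normal 0.0000 0.0000 -1.0000
    outer loop
      vertex 0.9 8.3 0.0
      vertex 0.7 17.3 0.0
      vertex 26.2 13.4 0.0
    endloop
  endfacet
  facet normal 0.0000 0.0000 -1.0000
    outer loop
      vertex 6.8 1.6 0.0
      vertex 0.9 8.3 0.0
      vertex 26.2 13.4 0.0
    endloop
  endfacet
  facet normal 0.0000 0.0000 -1.0000
    outer loop
      vertex 15.7 0.3 0.0
      vertex 6.8 1.6 0.0
      vertex 26.2 13.4 0.0
    endloop
  endfacet
  facet normal 0.0000 0.0000 -1.0000
    outer loop
      vertex 23.4 4.9 0.0
      vertex 15.7 0.3 0.0
      vertex 26.2 13.4 0.0
    endloop
  endfacet
  facet normal 0.7308 0.2871 0.6192
    outer loop
      vertex 26.2 13.4 0.0
      vertex 22.9 21.8 0.0
      vertex 13.1 13.1 15.6
    endloop
  endfacet
  facet normal 0.3751 0.6891 0.6200
    outer loop
      vertex 22.9 21.8 0.0
      vertex 15.0 26.1 0.0
      vertex 13.1 13.1 15.6
    endloop
  endfacet
  facet normal -0.1589 0.7679 0.6206
    outer loop
      vertex 15.0 26.1 0.0
      vertex 6.3 24.3 0.0
      vertex 13.1 13.1 15.6
    endloop
  endfacet
  facet normal -0.6131 0.4905 0.6194
    outer loop
      vertex 6.3 24.3 0.0
      vertex 0.7 17.3 0.0
      vertex 13.1 13.1 15.6
    endloop
  endfacet
  facet normal -0.7850 -0.0174 0.6193
    outer loop
      vertex 0.7 17.3 0.0
      vertex 0.9 8.3 0.0
      vertex 13.1 13.1 15.6
    endloop
  endfacet
  facet normal -0.5888 -0.5185 0.6200
    outer loop
      vertex 0.9 8.3 0.0
      vertex 6.8 1.6 0.0
      vertex 13.1 13.1 15.6
    endloop
  endfacet
  facet normal -0.1135 -0.7773 0.6188
    outer loop
      vertex 6.8 1.6 0.0
      vertex 15.7 0.3 0.0
      vertex 13.1 13.1 15.6
    endloop
  endfacet
  facet normal 0.4025 -0.6737 0.6198
    outer loop
      vertex 15.7 0.3 0.0
      vertex 23.4 4.9 0.0
      vertex 13.1 13.1 15.6
    endloop
  endfacet
  facet normal 0.7447 -0.2453 0.6207
    outer loop
      vertex 23.4 4.9 0.0
      vertex 26.2 13.4 0.0
      vertex 13.1 13.1 15.6
    endloop
  endfacet
endsolid part

The G0 Z moves step by Δz≈2.6 mm. The G1 loops shrink linearly with z, so the solid tapers from its base footprint up to z≈15.6. Closing with a flat bottom cap and the tapered top and triangulating gives 16 facets — a regular 9-sided pyramid, base circumscribed radius ≈ 13.1 mm, apex at z ≈ 15.6 mm.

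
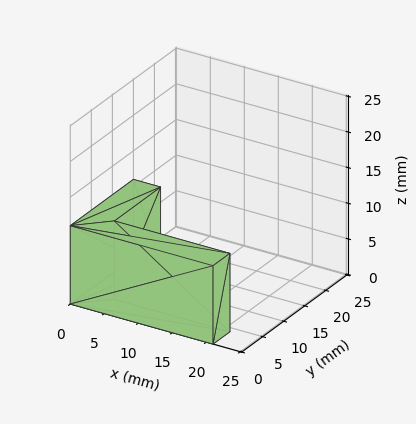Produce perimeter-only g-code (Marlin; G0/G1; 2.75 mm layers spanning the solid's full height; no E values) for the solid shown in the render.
Reading the render: the shape is an L-shaped prism: outer 21 × 15 mm, arm thicknesses ≈ 4 mm (horizontal) and 4 mm (vertical), extruded 11 mm in z (dimensions read to the nearest mm from the axis ticks). For the g-code, the solid's height is divided into equal slices at the stated Δz and each level perimeter traced with G1 moves after a G0 lift.

; perimeter-only toolpath
G21 ; units = mm
G90 ; absolute positioning
G28 ; home
; layer 1
G0 Z2.75
G0 X0.00 Y0.00
G1 X21.00 Y0.00
G1 X21.00 Y4.00
G1 X4.00 Y4.00
G1 X4.00 Y15.00
G1 X0.00 Y15.00
G1 X0.00 Y0.00
; layer 2
G0 Z5.50
G0 X0.00 Y0.00
G1 X21.00 Y0.00
G1 X21.00 Y4.00
G1 X4.00 Y4.00
G1 X4.00 Y15.00
G1 X0.00 Y15.00
G1 X0.00 Y0.00
; layer 3
G0 Z8.25
G0 X0.00 Y0.00
G1 X21.00 Y0.00
G1 X21.00 Y4.00
G1 X4.00 Y4.00
G1 X4.00 Y15.00
G1 X0.00 Y15.00
G1 X0.00 Y0.00
; layer 4
G0 Z11.00
G0 X0.00 Y0.00
G1 X21.00 Y0.00
G1 X21.00 Y4.00
G1 X4.00 Y4.00
G1 X4.00 Y15.00
G1 X0.00 Y15.00
G1 X0.00 Y0.00
M2 ; end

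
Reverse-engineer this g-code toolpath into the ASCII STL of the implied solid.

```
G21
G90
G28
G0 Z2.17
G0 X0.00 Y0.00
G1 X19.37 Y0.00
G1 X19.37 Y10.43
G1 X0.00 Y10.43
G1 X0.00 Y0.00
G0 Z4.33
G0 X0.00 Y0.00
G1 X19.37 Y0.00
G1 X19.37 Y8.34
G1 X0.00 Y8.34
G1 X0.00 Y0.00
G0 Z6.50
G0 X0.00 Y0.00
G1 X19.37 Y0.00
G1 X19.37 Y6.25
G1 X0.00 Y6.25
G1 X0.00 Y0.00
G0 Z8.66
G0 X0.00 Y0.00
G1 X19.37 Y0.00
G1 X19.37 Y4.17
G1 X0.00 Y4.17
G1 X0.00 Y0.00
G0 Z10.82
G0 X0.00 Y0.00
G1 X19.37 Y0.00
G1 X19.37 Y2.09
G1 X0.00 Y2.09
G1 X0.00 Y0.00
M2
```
solid part
  facet normal 0.0000 0.0000 -1.0000
    outer loop
      vertex 19.37 12.51 0.00
      vertex 19.37 0.00 0.00
      vertex 0.00 0.00 0.00
    endloop
  endfacet
  facet normal 0.0000 0.0000 -1.0000
    outer loop
      vertex 0.00 12.51 0.00
      vertex 19.37 12.51 0.00
      vertex 0.00 0.00 0.00
    endloop
  endfacet
  facet normal 0.0000 -1.0000 0.0000
    outer loop
      vertex 0.00 0.00 0.00
      vertex 19.37 0.00 0.00
      vertex 19.37 0.00 12.99
    endloop
  endfacet
  facet normal 0.0000 -1.0000 0.0000
    outer loop
      vertex 0.00 0.00 0.00
      vertex 19.37 0.00 12.99
      vertex 0.00 0.00 12.99
    endloop
  endfacet
  facet normal 0.0000 0.7203 0.6937
    outer loop
      vertex 0.00 0.00 12.99
      vertex 19.37 0.00 12.99
      vertex 19.37 12.51 0.00
    endloop
  endfacet
  facet normal 0.0000 0.7203 0.6937
    outer loop
      vertex 0.00 0.00 12.99
      vertex 19.37 12.51 0.00
      vertex 0.00 12.51 0.00
    endloop
  endfacet
  facet normal -1.0000 0.0000 0.0000
    outer loop
      vertex 0.00 0.00 12.99
      vertex 0.00 12.51 0.00
      vertex 0.00 0.00 0.00
    endloop
  endfacet
  facet normal 1.0000 0.0000 0.0000
    outer loop
      vertex 19.37 0.00 0.00
      vertex 19.37 12.51 0.00
      vertex 19.37 0.00 12.99
    endloop
  endfacet
endsolid part

The G0 Z moves step by Δz≈2.17 mm. The G1 loops shrink linearly with z, so the solid tapers from its base footprint up to z≈13. Closing with a flat bottom cap and the tapered top and triangulating gives 8 facets — a wedge (ramp): 19.4 × 12.5 mm base, rising to 13 mm along the y=0 edge and sloping linearly to z=0 at y=12.5.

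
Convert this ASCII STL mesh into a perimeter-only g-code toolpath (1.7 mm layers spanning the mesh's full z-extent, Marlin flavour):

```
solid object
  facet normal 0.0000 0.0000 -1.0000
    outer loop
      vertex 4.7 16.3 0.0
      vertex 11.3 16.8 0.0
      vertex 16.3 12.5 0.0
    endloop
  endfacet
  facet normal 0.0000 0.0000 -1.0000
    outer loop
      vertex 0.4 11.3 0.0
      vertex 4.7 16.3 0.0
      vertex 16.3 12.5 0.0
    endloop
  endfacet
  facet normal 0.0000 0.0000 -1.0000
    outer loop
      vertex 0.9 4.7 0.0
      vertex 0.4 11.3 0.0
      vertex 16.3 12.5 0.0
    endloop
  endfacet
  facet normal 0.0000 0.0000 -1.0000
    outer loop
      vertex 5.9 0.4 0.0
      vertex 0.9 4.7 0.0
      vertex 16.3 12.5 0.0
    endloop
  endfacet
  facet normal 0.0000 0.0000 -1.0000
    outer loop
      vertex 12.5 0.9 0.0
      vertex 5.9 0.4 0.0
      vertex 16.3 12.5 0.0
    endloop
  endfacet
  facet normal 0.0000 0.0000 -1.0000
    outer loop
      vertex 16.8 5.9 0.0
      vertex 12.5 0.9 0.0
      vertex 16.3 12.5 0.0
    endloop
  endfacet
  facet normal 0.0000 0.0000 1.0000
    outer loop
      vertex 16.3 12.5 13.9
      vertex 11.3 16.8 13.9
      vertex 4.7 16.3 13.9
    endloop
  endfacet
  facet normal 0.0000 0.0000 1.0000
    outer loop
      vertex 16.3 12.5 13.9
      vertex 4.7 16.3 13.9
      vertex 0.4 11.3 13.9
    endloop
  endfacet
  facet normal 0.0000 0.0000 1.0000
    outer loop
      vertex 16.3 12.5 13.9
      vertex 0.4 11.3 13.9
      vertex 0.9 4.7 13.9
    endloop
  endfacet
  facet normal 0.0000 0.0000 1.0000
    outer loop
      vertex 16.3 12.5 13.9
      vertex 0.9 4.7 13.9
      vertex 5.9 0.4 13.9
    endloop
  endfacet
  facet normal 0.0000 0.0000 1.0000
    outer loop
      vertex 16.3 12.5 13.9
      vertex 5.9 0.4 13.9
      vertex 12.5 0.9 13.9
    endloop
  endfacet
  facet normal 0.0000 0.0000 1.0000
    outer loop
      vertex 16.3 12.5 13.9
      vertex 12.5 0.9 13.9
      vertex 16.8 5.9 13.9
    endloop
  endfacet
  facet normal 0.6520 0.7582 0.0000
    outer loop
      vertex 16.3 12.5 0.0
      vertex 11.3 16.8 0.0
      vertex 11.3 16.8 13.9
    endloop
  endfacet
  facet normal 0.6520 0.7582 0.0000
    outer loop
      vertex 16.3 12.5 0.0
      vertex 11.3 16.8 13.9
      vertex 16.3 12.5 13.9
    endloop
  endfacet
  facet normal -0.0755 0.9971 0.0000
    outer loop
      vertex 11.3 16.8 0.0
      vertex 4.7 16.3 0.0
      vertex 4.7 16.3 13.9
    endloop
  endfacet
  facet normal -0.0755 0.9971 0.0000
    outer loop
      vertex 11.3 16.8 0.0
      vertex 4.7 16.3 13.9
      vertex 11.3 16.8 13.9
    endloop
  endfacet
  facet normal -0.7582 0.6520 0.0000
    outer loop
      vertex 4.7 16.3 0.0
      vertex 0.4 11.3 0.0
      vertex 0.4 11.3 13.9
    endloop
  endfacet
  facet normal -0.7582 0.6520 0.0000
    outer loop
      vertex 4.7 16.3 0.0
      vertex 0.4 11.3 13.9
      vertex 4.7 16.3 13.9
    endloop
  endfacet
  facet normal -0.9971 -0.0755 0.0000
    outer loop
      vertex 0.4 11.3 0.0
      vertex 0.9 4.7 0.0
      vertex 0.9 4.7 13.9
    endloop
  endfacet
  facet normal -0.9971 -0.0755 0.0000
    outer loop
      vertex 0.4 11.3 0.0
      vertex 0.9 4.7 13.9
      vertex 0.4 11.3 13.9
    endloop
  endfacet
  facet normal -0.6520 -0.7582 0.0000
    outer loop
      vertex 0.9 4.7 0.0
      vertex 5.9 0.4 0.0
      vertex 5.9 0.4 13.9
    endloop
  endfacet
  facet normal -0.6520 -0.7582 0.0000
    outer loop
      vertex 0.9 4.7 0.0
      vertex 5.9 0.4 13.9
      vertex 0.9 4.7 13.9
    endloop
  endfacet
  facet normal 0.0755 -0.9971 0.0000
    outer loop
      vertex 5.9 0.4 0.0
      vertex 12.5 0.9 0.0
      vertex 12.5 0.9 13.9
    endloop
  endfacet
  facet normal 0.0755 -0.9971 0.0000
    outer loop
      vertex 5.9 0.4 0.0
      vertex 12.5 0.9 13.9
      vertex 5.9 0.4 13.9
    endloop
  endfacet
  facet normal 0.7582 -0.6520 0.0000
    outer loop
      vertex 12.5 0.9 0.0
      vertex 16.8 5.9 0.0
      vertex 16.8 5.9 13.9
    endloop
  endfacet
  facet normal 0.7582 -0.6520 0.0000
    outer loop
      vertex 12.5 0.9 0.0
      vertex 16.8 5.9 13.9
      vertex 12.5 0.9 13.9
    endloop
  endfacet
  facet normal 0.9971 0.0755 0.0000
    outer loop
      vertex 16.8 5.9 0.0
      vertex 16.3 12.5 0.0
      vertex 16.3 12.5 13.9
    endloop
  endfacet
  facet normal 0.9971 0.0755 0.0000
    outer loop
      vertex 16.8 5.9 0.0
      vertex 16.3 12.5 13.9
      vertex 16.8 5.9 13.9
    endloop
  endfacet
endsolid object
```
; perimeter-only toolpath
G21 ; units = mm
G90 ; absolute positioning
G28 ; home
; layer 1
G0 Z1.7
G0 X16.3 Y12.5
G1 X11.3 Y16.8
G1 X4.7 Y16.3
G1 X0.4 Y11.3
G1 X0.9 Y4.7
G1 X5.9 Y0.4
G1 X12.5 Y0.9
G1 X16.8 Y5.9
G1 X16.3 Y12.5
; layer 2
G0 Z3.5
G0 X16.3 Y12.5
G1 X11.3 Y16.8
G1 X4.7 Y16.3
G1 X0.4 Y11.3
G1 X0.9 Y4.7
G1 X5.9 Y0.4
G1 X12.5 Y0.9
G1 X16.8 Y5.9
G1 X16.3 Y12.5
; layer 3
G0 Z5.2
G0 X16.3 Y12.5
G1 X11.3 Y16.8
G1 X4.7 Y16.3
G1 X0.4 Y11.3
G1 X0.9 Y4.7
G1 X5.9 Y0.4
G1 X12.5 Y0.9
G1 X16.8 Y5.9
G1 X16.3 Y12.5
; layer 4
G0 Z7.0
G0 X16.3 Y12.5
G1 X11.3 Y16.8
G1 X4.7 Y16.3
G1 X0.4 Y11.3
G1 X0.9 Y4.7
G1 X5.9 Y0.4
G1 X12.5 Y0.9
G1 X16.8 Y5.9
G1 X16.3 Y12.5
; layer 5
G0 Z8.7
G0 X16.3 Y12.5
G1 X11.3 Y16.8
G1 X4.7 Y16.3
G1 X0.4 Y11.3
G1 X0.9 Y4.7
G1 X5.9 Y0.4
G1 X12.5 Y0.9
G1 X16.8 Y5.9
G1 X16.3 Y12.5
; layer 6
G0 Z10.4
G0 X16.3 Y12.5
G1 X11.3 Y16.8
G1 X4.7 Y16.3
G1 X0.4 Y11.3
G1 X0.9 Y4.7
G1 X5.9 Y0.4
G1 X12.5 Y0.9
G1 X16.8 Y5.9
G1 X16.3 Y12.5
; layer 7
G0 Z12.2
G0 X16.3 Y12.5
G1 X11.3 Y16.8
G1 X4.7 Y16.3
G1 X0.4 Y11.3
G1 X0.9 Y4.7
G1 X5.9 Y0.4
G1 X12.5 Y0.9
G1 X16.8 Y5.9
G1 X16.3 Y12.5
; layer 8
G0 Z13.9
G0 X16.3 Y12.5
G1 X11.3 Y16.8
G1 X4.7 Y16.3
G1 X0.4 Y11.3
G1 X0.9 Y4.7
G1 X5.9 Y0.4
G1 X12.5 Y0.9
G1 X16.8 Y5.9
G1 X16.3 Y12.5
M2 ; end

The solid is a regular 8-sided prism (a cylinder approximated with 8 flat sides), circumscribed radius ≈ 8.6 mm, height ≈ 13.9 mm. Slicing at Δz = 1.7 mm — 8 equal slices spanning the solid's height, so layer i sits at z = i·h/8 — gives 8 non-empty perimeters. Each is a 8-segment closed polygon; G0 lifts to the layer z and rapids to the start vertex, then G1 traces the edges.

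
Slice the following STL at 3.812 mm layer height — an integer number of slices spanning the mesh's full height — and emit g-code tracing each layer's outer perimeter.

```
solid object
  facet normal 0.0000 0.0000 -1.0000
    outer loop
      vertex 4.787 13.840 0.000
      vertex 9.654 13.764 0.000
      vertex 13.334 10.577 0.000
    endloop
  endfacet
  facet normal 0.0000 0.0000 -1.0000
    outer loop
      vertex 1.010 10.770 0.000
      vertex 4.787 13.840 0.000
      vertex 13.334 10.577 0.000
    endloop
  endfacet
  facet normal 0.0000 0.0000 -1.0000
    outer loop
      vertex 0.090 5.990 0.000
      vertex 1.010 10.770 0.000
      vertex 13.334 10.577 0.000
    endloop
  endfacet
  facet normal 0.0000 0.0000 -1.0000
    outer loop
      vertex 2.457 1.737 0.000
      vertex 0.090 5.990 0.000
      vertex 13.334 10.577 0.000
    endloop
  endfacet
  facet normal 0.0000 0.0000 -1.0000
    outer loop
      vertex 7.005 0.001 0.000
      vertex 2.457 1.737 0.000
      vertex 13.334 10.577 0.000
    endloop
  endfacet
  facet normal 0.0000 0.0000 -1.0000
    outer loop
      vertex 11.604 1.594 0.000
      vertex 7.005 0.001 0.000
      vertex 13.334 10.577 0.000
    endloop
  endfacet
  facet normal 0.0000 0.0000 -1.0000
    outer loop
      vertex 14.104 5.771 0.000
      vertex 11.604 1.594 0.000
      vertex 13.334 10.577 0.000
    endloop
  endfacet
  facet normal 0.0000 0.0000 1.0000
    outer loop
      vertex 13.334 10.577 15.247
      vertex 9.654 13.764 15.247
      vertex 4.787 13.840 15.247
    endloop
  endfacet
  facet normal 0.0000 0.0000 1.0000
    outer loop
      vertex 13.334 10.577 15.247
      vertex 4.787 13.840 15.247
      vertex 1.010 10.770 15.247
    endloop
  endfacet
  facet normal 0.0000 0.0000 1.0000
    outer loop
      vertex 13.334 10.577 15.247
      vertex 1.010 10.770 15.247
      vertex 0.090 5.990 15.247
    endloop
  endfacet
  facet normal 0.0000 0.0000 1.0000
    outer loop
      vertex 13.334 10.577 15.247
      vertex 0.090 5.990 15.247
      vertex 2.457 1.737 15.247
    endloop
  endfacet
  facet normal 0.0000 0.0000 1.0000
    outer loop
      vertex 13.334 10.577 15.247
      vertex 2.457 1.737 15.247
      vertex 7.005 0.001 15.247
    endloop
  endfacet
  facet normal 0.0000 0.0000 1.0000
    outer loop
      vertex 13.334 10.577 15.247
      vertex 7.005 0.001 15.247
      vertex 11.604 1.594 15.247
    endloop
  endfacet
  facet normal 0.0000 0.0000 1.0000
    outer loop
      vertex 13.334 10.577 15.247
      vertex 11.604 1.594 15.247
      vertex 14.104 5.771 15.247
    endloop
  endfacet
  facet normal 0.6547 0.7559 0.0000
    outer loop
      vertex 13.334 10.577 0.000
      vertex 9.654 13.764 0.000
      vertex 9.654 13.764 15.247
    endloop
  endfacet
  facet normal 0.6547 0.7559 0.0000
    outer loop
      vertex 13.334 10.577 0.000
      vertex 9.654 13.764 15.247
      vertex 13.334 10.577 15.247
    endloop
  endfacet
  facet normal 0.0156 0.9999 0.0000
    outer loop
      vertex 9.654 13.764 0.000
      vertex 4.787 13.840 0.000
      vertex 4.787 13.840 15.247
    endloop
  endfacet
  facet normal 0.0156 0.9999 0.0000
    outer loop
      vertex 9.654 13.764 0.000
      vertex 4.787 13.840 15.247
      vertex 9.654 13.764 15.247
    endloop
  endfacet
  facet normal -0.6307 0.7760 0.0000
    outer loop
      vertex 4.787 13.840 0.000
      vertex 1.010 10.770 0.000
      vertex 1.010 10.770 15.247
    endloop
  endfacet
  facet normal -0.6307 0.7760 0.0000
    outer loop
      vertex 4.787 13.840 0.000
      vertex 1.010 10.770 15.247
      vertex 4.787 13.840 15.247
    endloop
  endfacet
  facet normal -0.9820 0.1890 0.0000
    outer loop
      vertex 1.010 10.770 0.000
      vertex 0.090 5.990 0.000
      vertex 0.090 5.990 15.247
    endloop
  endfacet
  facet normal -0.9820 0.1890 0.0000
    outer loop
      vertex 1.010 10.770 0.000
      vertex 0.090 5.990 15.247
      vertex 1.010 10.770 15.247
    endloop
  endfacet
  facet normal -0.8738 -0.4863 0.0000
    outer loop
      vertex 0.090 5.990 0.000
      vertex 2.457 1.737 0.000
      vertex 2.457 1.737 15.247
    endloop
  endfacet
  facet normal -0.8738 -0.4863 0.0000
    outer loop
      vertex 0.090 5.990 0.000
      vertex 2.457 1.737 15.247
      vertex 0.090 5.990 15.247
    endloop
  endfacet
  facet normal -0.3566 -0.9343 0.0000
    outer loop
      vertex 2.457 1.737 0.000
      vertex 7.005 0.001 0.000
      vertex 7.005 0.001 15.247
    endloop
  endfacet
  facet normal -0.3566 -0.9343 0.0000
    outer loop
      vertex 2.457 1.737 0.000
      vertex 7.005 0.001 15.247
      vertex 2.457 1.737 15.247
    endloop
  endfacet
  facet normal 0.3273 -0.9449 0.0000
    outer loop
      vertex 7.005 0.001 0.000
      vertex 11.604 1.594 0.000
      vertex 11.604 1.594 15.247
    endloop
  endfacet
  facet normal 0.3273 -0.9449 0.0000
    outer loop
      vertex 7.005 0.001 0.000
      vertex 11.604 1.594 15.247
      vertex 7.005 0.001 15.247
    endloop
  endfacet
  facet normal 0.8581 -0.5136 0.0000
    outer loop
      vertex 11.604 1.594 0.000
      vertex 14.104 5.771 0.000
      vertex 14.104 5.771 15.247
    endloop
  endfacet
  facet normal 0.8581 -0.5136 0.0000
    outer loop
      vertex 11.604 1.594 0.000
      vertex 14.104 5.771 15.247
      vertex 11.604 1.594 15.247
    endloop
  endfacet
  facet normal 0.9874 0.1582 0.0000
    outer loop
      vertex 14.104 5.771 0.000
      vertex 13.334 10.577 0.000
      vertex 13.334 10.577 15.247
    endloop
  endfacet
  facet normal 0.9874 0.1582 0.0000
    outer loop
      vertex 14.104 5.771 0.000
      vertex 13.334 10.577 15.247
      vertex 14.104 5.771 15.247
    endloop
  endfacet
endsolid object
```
; perimeter-only toolpath
G21 ; units = mm
G90 ; absolute positioning
G28 ; home
; layer 1
G0 Z3.812
G0 X13.334 Y10.577
G1 X9.654 Y13.764
G1 X4.787 Y13.840
G1 X1.010 Y10.770
G1 X0.090 Y5.990
G1 X2.457 Y1.737
G1 X7.005 Y0.001
G1 X11.604 Y1.594
G1 X14.104 Y5.771
G1 X13.334 Y10.577
; layer 2
G0 Z7.623
G0 X13.334 Y10.577
G1 X9.654 Y13.764
G1 X4.787 Y13.840
G1 X1.010 Y10.770
G1 X0.090 Y5.990
G1 X2.457 Y1.737
G1 X7.005 Y0.001
G1 X11.604 Y1.594
G1 X14.104 Y5.771
G1 X13.334 Y10.577
; layer 3
G0 Z11.435
G0 X13.334 Y10.577
G1 X9.654 Y13.764
G1 X4.787 Y13.840
G1 X1.010 Y10.770
G1 X0.090 Y5.990
G1 X2.457 Y1.737
G1 X7.005 Y0.001
G1 X11.604 Y1.594
G1 X14.104 Y5.771
G1 X13.334 Y10.577
; layer 4
G0 Z15.247
G0 X13.334 Y10.577
G1 X9.654 Y13.764
G1 X4.787 Y13.840
G1 X1.010 Y10.770
G1 X0.090 Y5.990
G1 X2.457 Y1.737
G1 X7.005 Y0.001
G1 X11.604 Y1.594
G1 X14.104 Y5.771
G1 X13.334 Y10.577
M2 ; end

The solid is a regular 9-sided prism (a cylinder approximated with 9 flat sides), circumscribed radius ≈ 7.12 mm, height ≈ 15.2 mm. Slicing at Δz = 3.812 mm — 4 equal slices spanning the solid's height, so layer i sits at z = i·h/4 — gives 4 non-empty perimeters. Each is a 9-segment closed polygon; G0 lifts to the layer z and rapids to the start vertex, then G1 traces the edges.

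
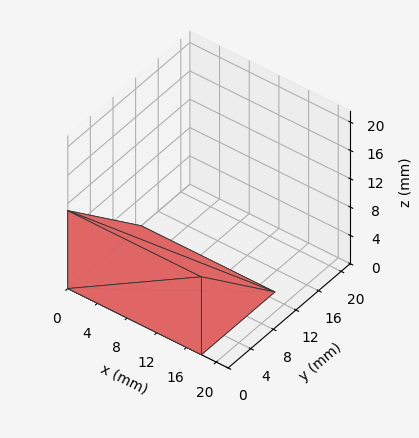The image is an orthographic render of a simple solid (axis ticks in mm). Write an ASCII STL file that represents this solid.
Reading the render: the shape is a wedge (ramp): 18 × 13 mm base, rising to 11 mm along the y=0 edge and sloping linearly to z=0 at y=13 (dimensions read to the nearest mm from the axis ticks). For the STL, each face is triangulated and given an outward normal.

solid part
  facet normal 0.0000 0.0000 -1.0000
    outer loop
      vertex 18.00 13.00 0.00
      vertex 18.00 0.00 0.00
      vertex 0.00 0.00 0.00
    endloop
  endfacet
  facet normal 0.0000 0.0000 -1.0000
    outer loop
      vertex 0.00 13.00 0.00
      vertex 18.00 13.00 0.00
      vertex 0.00 0.00 0.00
    endloop
  endfacet
  facet normal 0.0000 -1.0000 0.0000
    outer loop
      vertex 0.00 0.00 0.00
      vertex 18.00 0.00 0.00
      vertex 18.00 0.00 11.00
    endloop
  endfacet
  facet normal 0.0000 -1.0000 0.0000
    outer loop
      vertex 0.00 0.00 0.00
      vertex 18.00 0.00 11.00
      vertex 0.00 0.00 11.00
    endloop
  endfacet
  facet normal 0.0000 0.6459 0.7634
    outer loop
      vertex 0.00 0.00 11.00
      vertex 18.00 0.00 11.00
      vertex 18.00 13.00 0.00
    endloop
  endfacet
  facet normal 0.0000 0.6459 0.7634
    outer loop
      vertex 0.00 0.00 11.00
      vertex 18.00 13.00 0.00
      vertex 0.00 13.00 0.00
    endloop
  endfacet
  facet normal -1.0000 0.0000 0.0000
    outer loop
      vertex 0.00 0.00 11.00
      vertex 0.00 13.00 0.00
      vertex 0.00 0.00 0.00
    endloop
  endfacet
  facet normal 1.0000 0.0000 0.0000
    outer loop
      vertex 18.00 0.00 0.00
      vertex 18.00 13.00 0.00
      vertex 18.00 0.00 11.00
    endloop
  endfacet
endsolid part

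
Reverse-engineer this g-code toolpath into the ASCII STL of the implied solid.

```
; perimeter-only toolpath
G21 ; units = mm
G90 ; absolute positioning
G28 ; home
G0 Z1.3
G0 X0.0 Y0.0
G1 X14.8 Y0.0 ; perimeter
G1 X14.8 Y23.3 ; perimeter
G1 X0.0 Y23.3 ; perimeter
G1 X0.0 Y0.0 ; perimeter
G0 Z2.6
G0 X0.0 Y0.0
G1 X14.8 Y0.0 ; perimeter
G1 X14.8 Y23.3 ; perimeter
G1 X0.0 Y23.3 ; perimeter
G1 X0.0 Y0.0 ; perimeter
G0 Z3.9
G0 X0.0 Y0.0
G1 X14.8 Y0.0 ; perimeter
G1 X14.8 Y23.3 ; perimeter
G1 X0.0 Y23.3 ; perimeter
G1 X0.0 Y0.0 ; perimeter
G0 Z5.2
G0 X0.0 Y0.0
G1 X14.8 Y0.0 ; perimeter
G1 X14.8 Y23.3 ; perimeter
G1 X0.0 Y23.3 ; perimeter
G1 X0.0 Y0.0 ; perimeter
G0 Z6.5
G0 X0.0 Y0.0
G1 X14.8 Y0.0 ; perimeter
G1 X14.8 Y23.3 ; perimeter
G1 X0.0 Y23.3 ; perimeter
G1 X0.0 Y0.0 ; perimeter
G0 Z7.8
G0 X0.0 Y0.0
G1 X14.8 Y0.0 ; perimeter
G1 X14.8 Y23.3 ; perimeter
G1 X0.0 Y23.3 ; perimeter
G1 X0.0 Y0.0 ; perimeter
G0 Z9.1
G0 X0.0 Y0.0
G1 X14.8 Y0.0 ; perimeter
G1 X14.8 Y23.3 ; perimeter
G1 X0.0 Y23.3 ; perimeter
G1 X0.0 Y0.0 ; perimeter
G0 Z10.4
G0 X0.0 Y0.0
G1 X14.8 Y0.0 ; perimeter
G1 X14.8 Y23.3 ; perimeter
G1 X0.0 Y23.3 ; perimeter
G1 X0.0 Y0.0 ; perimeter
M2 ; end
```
solid part
  facet normal 0.0000 0.0000 -1.0000
    outer loop
      vertex 14.8 23.3 0.0
      vertex 14.8 0.0 0.0
      vertex 0.0 0.0 0.0
    endloop
  endfacet
  facet normal 0.0000 0.0000 -1.0000
    outer loop
      vertex 0.0 23.3 0.0
      vertex 14.8 23.3 0.0
      vertex 0.0 0.0 0.0
    endloop
  endfacet
  facet normal 0.0000 0.0000 1.0000
    outer loop
      vertex 0.0 0.0 10.4
      vertex 14.8 0.0 10.4
      vertex 14.8 23.3 10.4
    endloop
  endfacet
  facet normal 0.0000 0.0000 1.0000
    outer loop
      vertex 0.0 0.0 10.4
      vertex 14.8 23.3 10.4
      vertex 0.0 23.3 10.4
    endloop
  endfacet
  facet normal 0.0000 -1.0000 0.0000
    outer loop
      vertex 0.0 0.0 0.0
      vertex 14.8 0.0 0.0
      vertex 14.8 0.0 10.4
    endloop
  endfacet
  facet normal 0.0000 -1.0000 0.0000
    outer loop
      vertex 0.0 0.0 0.0
      vertex 14.8 0.0 10.4
      vertex 0.0 0.0 10.4
    endloop
  endfacet
  facet normal 0.0000 1.0000 0.0000
    outer loop
      vertex 14.8 23.3 10.4
      vertex 14.8 23.3 0.0
      vertex 0.0 23.3 0.0
    endloop
  endfacet
  facet normal 0.0000 1.0000 0.0000
    outer loop
      vertex 0.0 23.3 10.4
      vertex 14.8 23.3 10.4
      vertex 0.0 23.3 0.0
    endloop
  endfacet
  facet normal -1.0000 0.0000 0.0000
    outer loop
      vertex 0.0 23.3 10.4
      vertex 0.0 23.3 0.0
      vertex 0.0 0.0 0.0
    endloop
  endfacet
  facet normal -1.0000 0.0000 0.0000
    outer loop
      vertex 0.0 0.0 10.4
      vertex 0.0 23.3 10.4
      vertex 0.0 0.0 0.0
    endloop
  endfacet
  facet normal 1.0000 0.0000 0.0000
    outer loop
      vertex 14.8 0.0 0.0
      vertex 14.8 23.3 0.0
      vertex 14.8 23.3 10.4
    endloop
  endfacet
  facet normal 1.0000 0.0000 0.0000
    outer loop
      vertex 14.8 0.0 0.0
      vertex 14.8 23.3 10.4
      vertex 14.8 0.0 10.4
    endloop
  endfacet
endsolid part

The G0 Z moves step by Δz≈1.3 mm. Every layer's G1 loop is the same polygon, so the solid is a straight extrusion of it from z=0 to z≈10.4. Closing with flat bottom and top caps and triangulating gives 12 facets — a rectangular box, roughly 14.8 × 23.3 mm footprint and 10.4 mm tall.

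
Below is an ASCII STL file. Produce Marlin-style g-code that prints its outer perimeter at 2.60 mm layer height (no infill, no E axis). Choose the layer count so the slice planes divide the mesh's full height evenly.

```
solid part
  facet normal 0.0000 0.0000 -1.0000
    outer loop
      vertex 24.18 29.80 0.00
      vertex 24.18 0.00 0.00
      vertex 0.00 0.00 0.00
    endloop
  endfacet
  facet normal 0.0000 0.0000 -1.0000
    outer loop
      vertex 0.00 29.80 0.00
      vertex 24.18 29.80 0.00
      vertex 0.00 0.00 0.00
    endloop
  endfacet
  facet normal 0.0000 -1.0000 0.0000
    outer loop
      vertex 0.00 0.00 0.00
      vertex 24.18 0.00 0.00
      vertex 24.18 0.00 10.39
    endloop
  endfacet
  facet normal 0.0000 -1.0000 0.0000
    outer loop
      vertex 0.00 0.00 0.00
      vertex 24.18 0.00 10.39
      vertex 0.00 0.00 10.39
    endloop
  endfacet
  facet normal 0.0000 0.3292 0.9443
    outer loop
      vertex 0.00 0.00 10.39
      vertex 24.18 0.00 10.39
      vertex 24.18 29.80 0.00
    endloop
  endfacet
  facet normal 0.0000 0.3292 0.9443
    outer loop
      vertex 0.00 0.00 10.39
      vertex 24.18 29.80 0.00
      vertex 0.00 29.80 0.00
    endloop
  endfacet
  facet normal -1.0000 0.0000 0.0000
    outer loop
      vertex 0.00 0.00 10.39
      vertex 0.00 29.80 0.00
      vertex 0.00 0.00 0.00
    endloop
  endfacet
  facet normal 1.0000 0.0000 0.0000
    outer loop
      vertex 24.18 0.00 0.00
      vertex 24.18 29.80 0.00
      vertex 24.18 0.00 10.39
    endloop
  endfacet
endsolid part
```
; perimeter-only toolpath
G21 ; units = mm
G90 ; absolute positioning
G28 ; home
; layer 1
G0 Z2.60
G0 X0.00 Y0.00
G1 X24.18 Y0.00
G1 X24.18 Y22.35
G1 X0.00 Y22.35
G1 X0.00 Y0.00
; layer 2
G0 Z5.20
G0 X0.00 Y0.00
G1 X24.18 Y0.00
G1 X24.18 Y14.90
G1 X0.00 Y14.90
G1 X0.00 Y0.00
; layer 3
G0 Z7.79
G0 X0.00 Y0.00
G1 X24.18 Y0.00
G1 X24.18 Y7.45
G1 X0.00 Y7.45
G1 X0.00 Y0.00
M2 ; end

The solid is a wedge (ramp): 24.2 × 29.8 mm base, rising to 10.4 mm along the y=0 edge and sloping linearly to z=0 at y=29.8. Slicing at Δz = 2.60 mm — 4 equal slices spanning the solid's height, so layer i sits at z = i·h/4 — gives 3 non-empty perimeters. Each is a 4-segment closed polygon; G0 lifts to the layer z and rapids to the start vertex, then G1 traces the edges. The cross-section shrinks linearly with z (the slice at the apex is degenerate and omitted).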